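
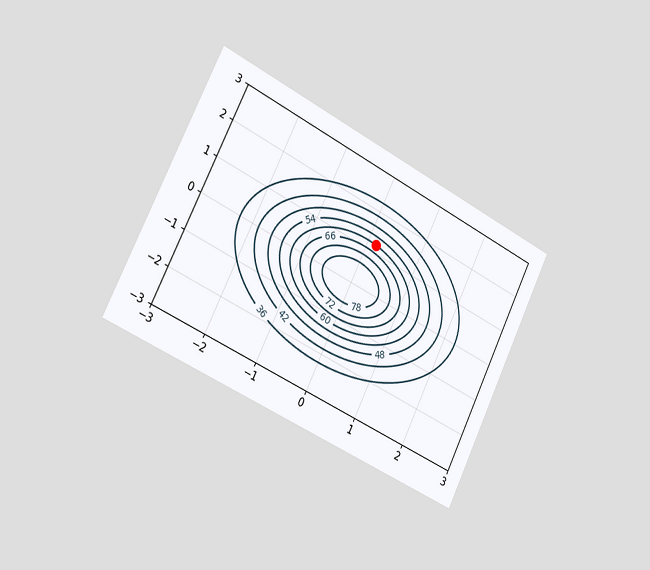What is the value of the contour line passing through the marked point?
60

The chart is tilted about 26° clockwise and viewed slightly from the left. The marked point sits on the contour labelled 60.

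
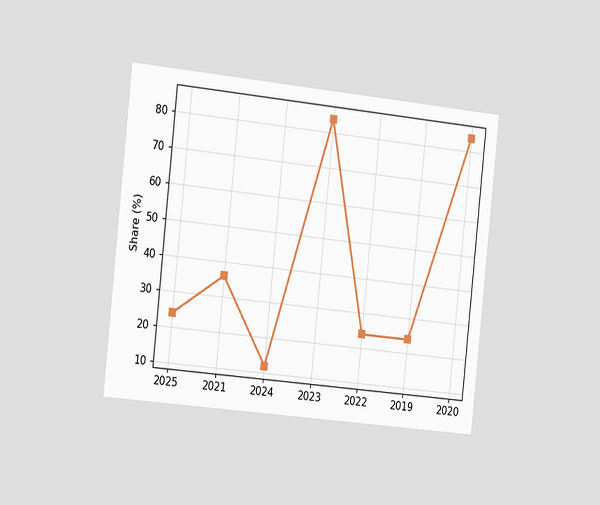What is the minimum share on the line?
The chart is tilted about 6° clockwise and viewed slightly from the left. The lowest point is at 2024, and reading across to the y-axis gives 12%.

12%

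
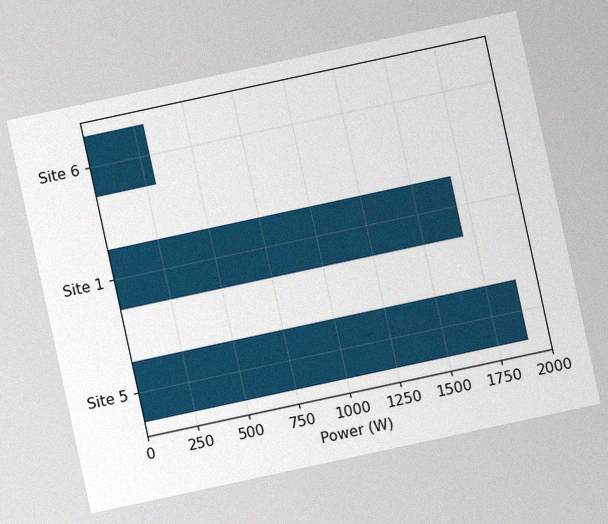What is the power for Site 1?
1700W

The chart is tilted about 12° counter-clockwise, with some photo noise. Reading along the chart's x-axis, the Site 1 bar reaches 1700W.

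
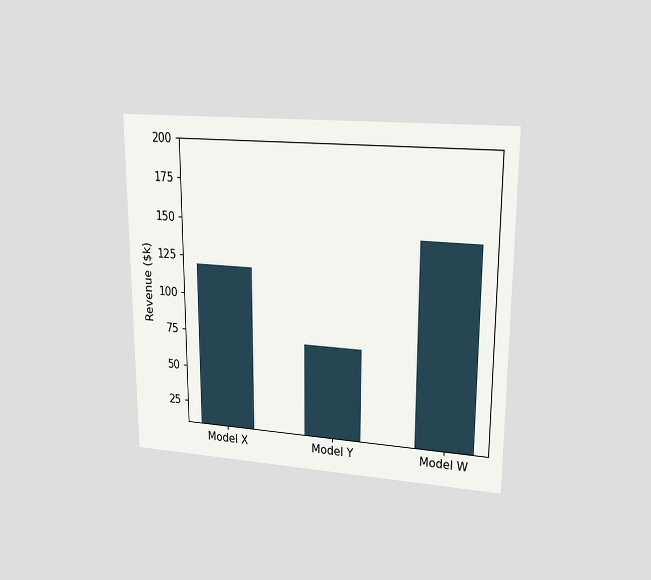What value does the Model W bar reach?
The chart is viewed at a slight angle. Reading along the chart's y-axis, the Model W bar reaches $144k.

$144k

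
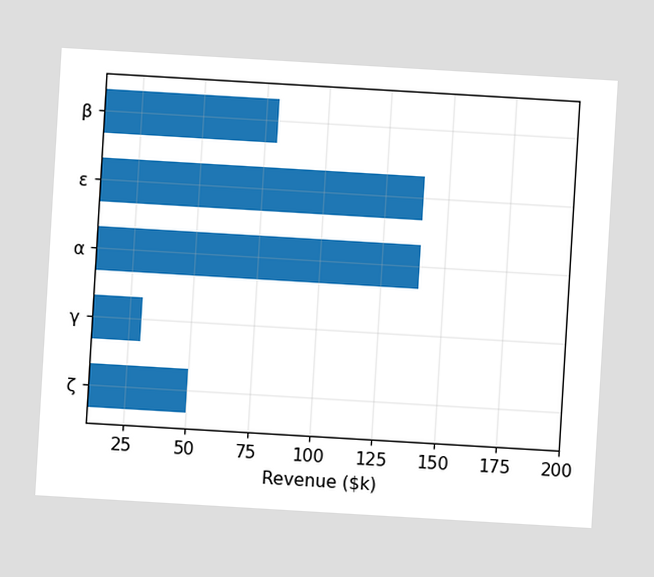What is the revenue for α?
$140k

The chart is tilted about 3° clockwise. Reading along the chart's x-axis, the α bar reaches $140k.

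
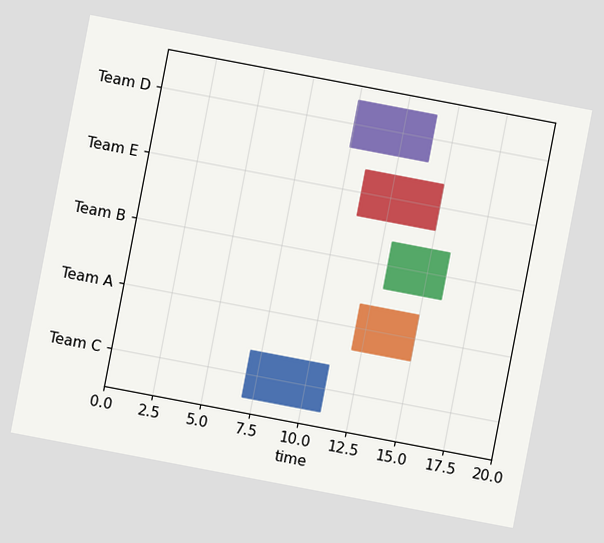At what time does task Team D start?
10

The chart is tilted about 11° clockwise. The Team D bar begins at t=10.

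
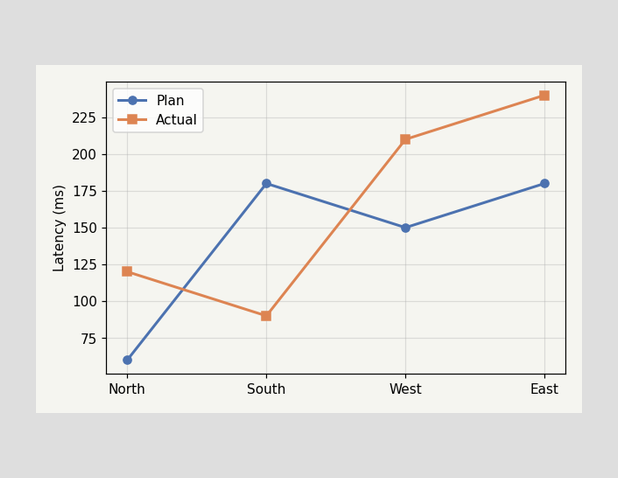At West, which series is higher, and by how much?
At West, Actual sits above the other line by 60ms.

Actual, by 60ms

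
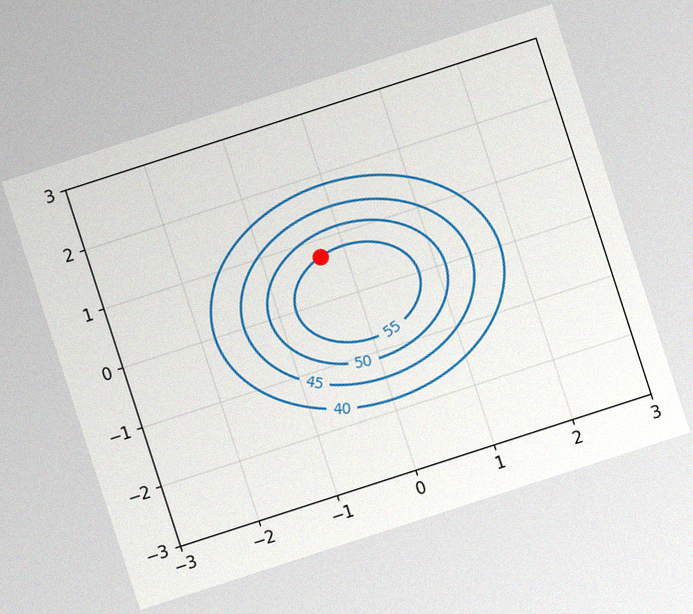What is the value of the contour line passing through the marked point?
The chart is tilted about 18° counter-clockwise, with some photo noise. The marked point sits on the contour labelled 55.

55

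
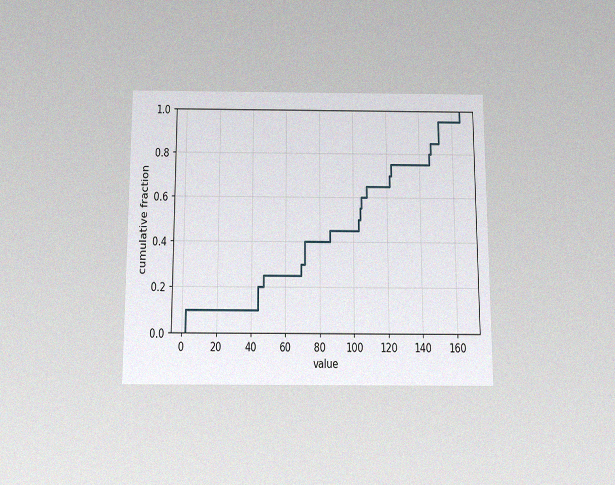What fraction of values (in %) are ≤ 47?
25%

The chart is viewed slightly from below, with some photo noise. At x=47 the ECDF step is at 25%.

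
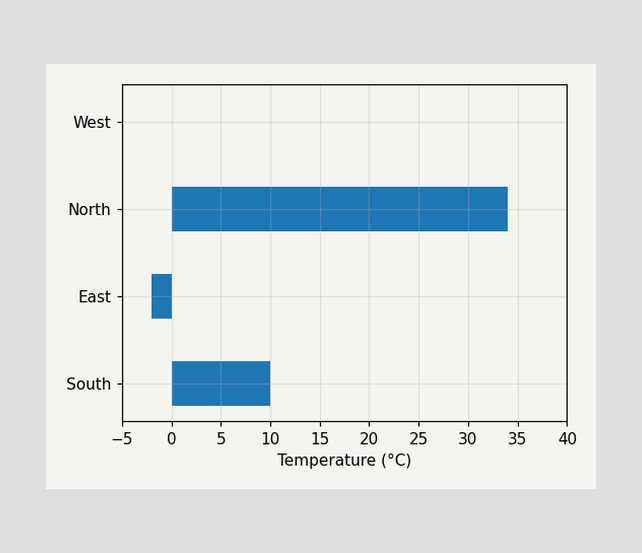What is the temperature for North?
Reading along the chart's x-axis, the North bar reaches 34°C.

34°C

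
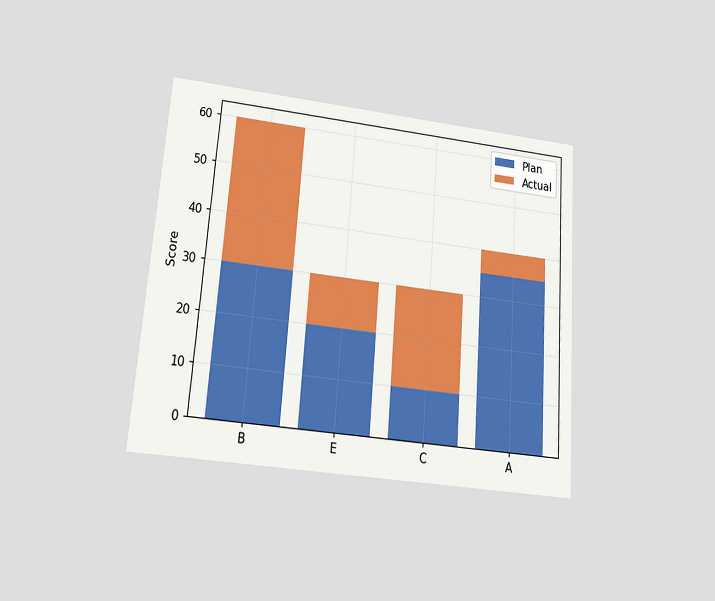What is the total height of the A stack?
40

The chart is tilted about 4° clockwise and viewed slightly from below. The A stack's top reaches 40 on the y-axis.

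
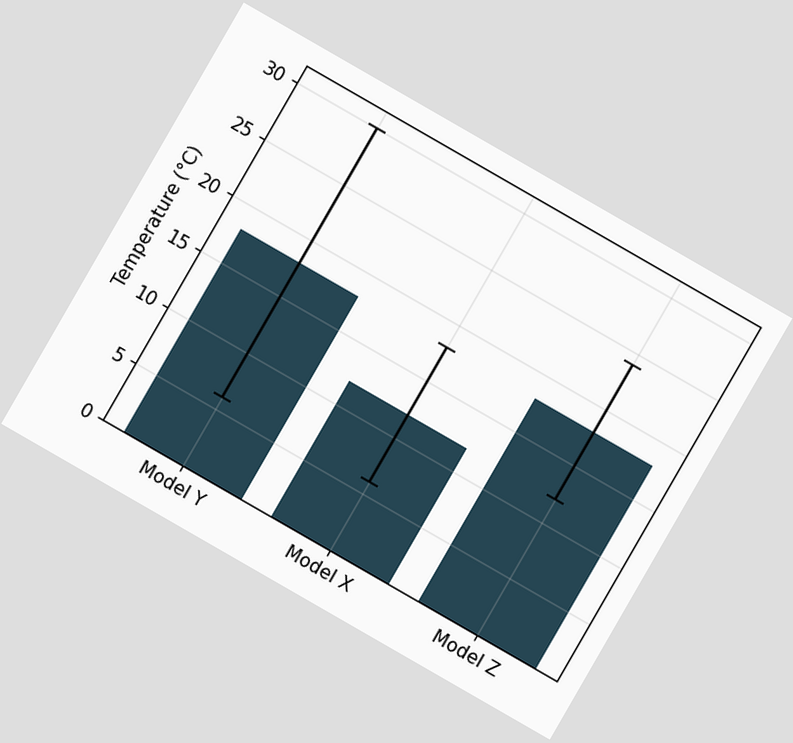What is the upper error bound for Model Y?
30°C

The chart is tilted about 30° clockwise. The Model Y bar's upper whisker reaches 30°C.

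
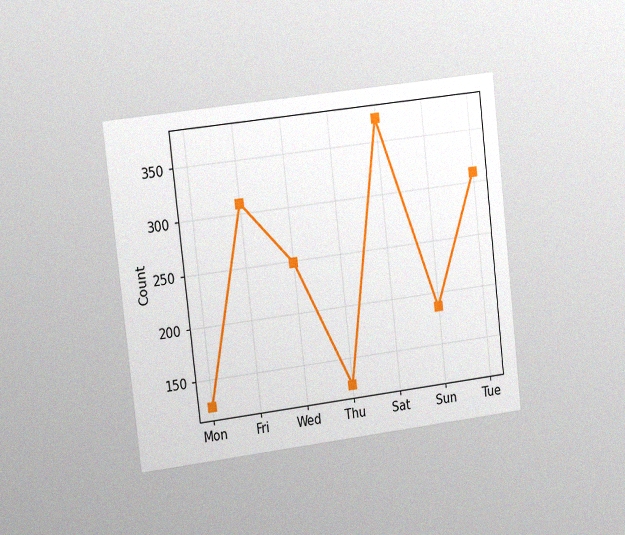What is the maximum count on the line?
The chart is tilted about 7° counter-clockwise and viewed slightly from the left, with some photo noise. The highest point is at Sat, and reading across to the y-axis gives 372.

372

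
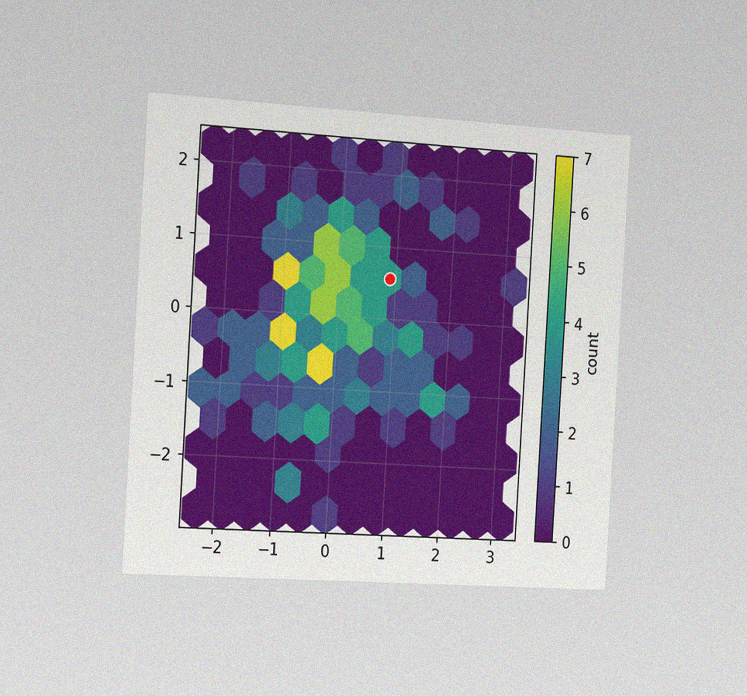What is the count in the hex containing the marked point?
4

The chart is tilted about 3° clockwise and viewed slightly from the left, with some photo noise. The marked hex reads 4 on the colorbar.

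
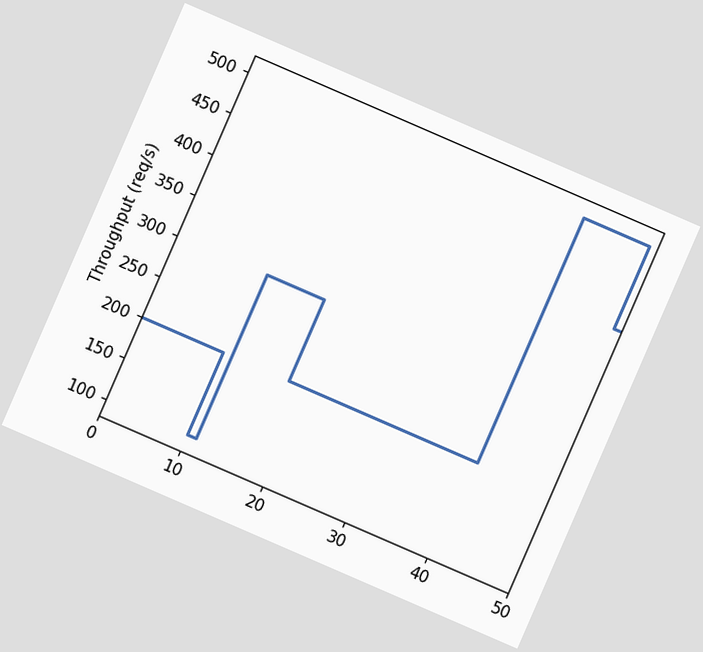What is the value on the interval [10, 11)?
The chart is tilted about 23° clockwise. On [10, 11) the step sits at 100req/s.

100req/s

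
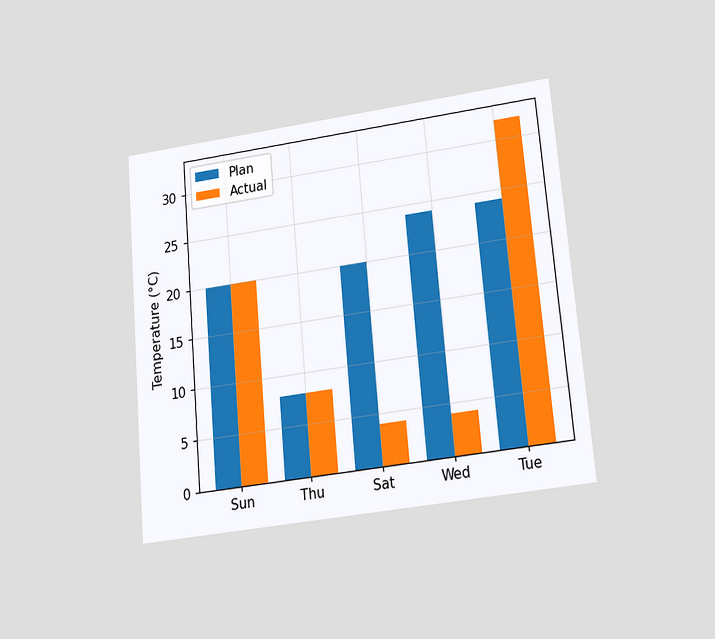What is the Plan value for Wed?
24°C

The chart is tilted about 5° counter-clockwise and viewed slightly from below. The Plan bar at Wed reaches 24°C on the y-axis.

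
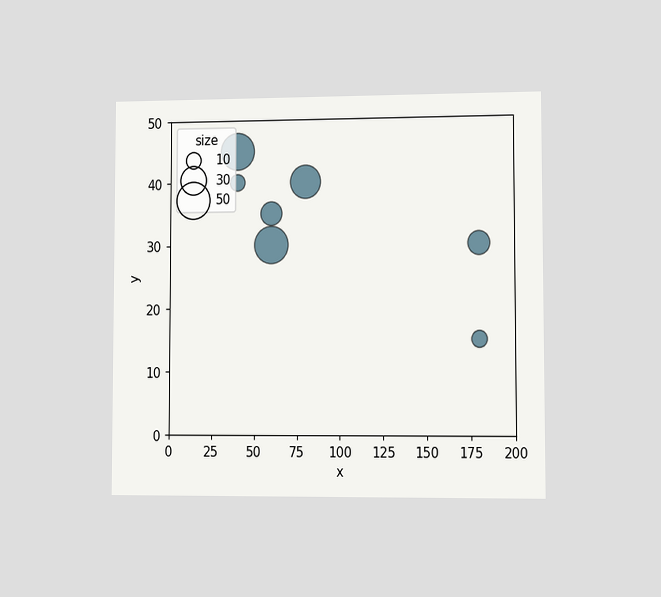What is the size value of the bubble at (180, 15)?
10

The chart is viewed slightly from the right. Matching the bubble at (180, 15) against the size legend gives 10.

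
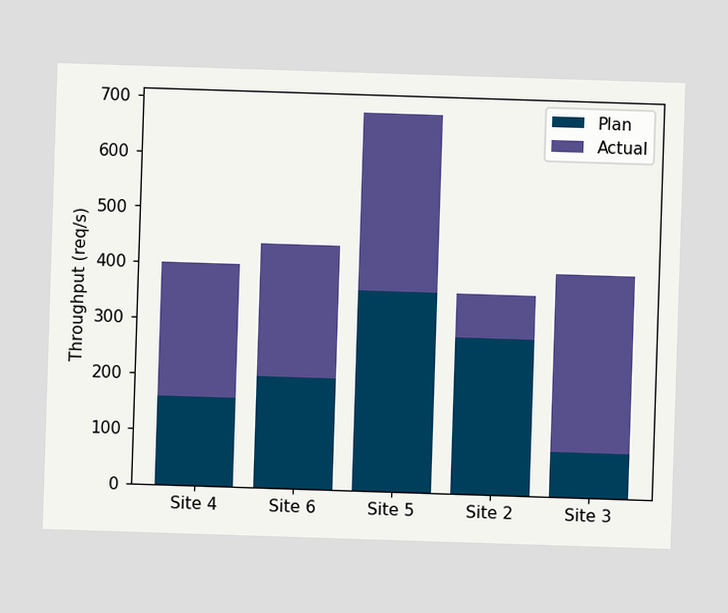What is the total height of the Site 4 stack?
The Site 4 stack's top reaches 400req/s on the y-axis.

400req/s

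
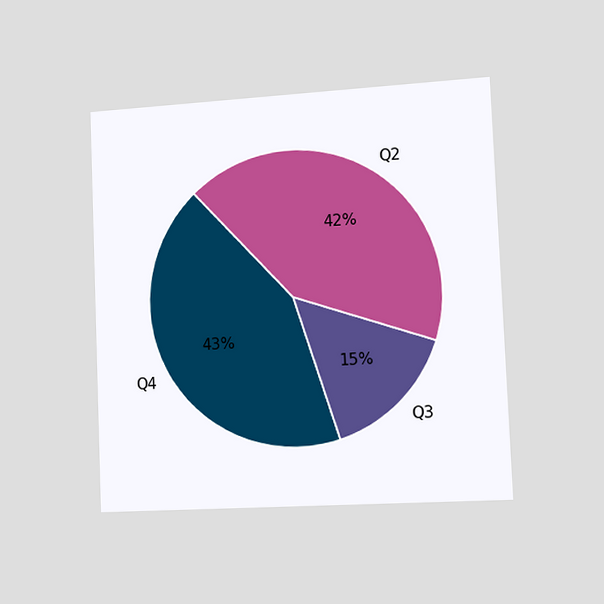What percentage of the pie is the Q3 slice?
The chart is tilted about 2° counter-clockwise and viewed slightly from the right. The Q3 slice takes up 15% of the pie.

15%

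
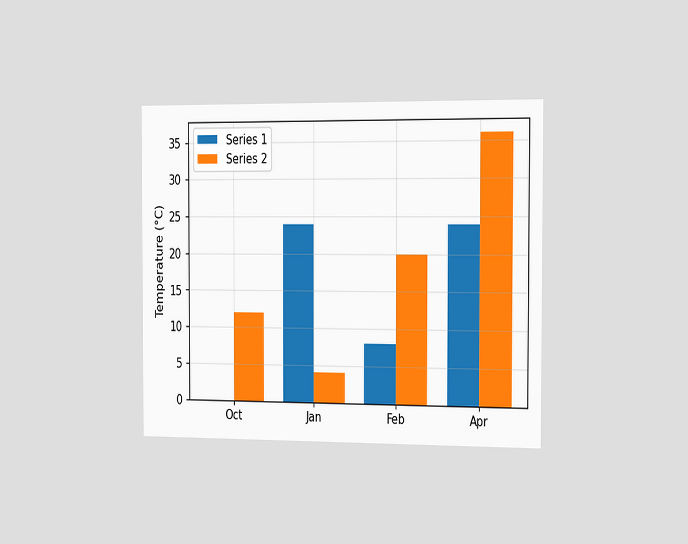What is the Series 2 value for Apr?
The chart is viewed slightly from the right. The Series 2 bar at Apr reaches 36°C on the y-axis.

36°C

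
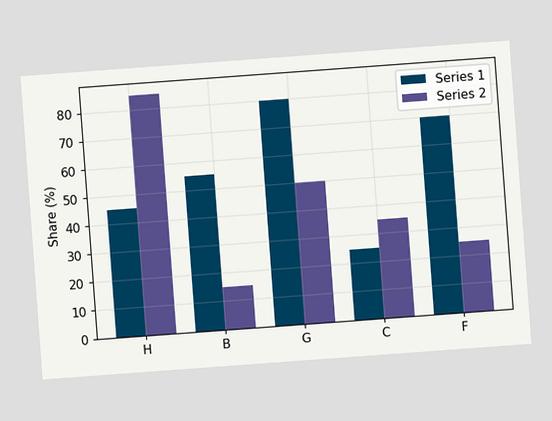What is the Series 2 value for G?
50%

The chart is tilted about 4° counter-clockwise. The Series 2 bar at G reaches 50% on the y-axis.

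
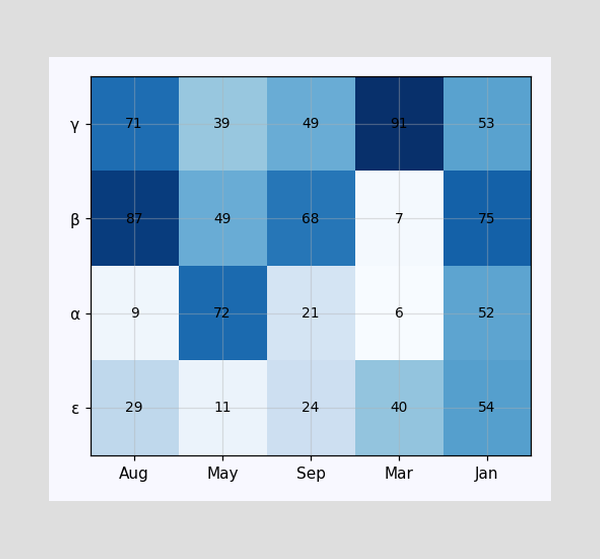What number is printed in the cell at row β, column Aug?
87

The (β, Aug) cell reads 87.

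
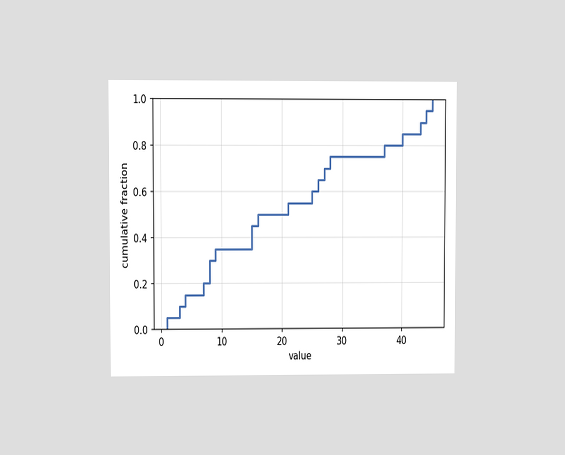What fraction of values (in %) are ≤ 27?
The chart is viewed at a slight angle. At x=27 the ECDF step is at 70%.

70%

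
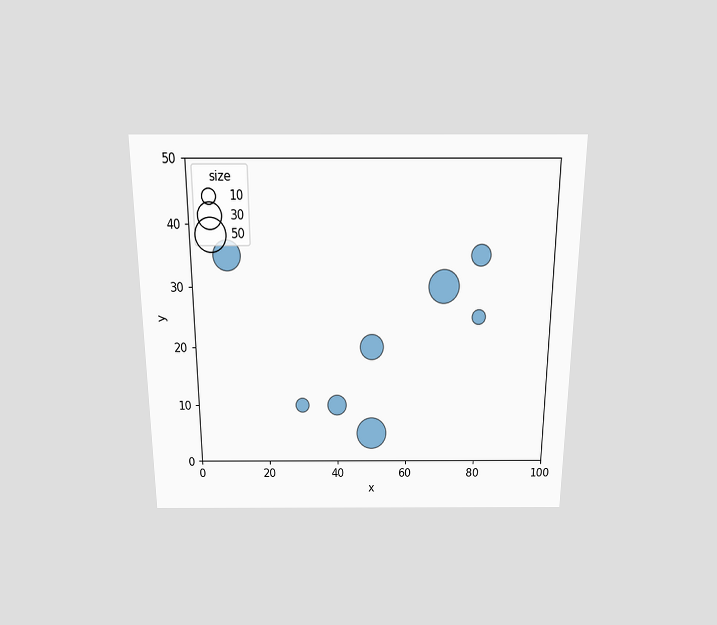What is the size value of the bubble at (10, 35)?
40

The chart is viewed slightly from above. Matching the bubble at (10, 35) against the size legend gives 40.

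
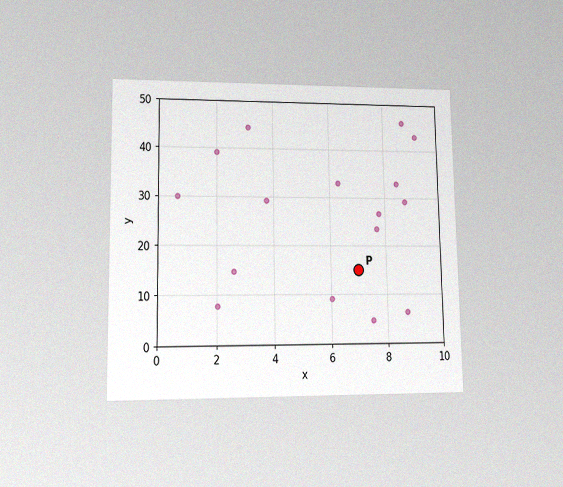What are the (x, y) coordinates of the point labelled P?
(7, 15)

The chart is viewed at a slight angle, with some photo noise. Following the gridlines from P to each axis, P sits at (7, 15).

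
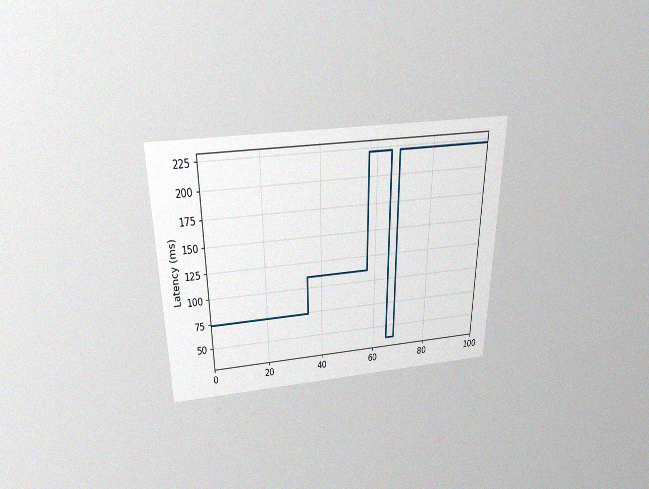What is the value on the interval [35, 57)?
111ms

The chart is viewed slightly from above, with some photo noise. On [35, 57) the step sits at 111ms.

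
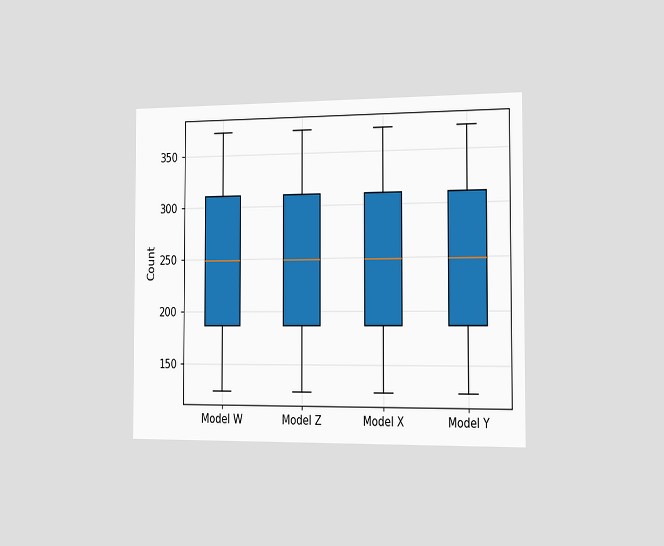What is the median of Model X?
248

The chart is viewed slightly from the right. The median line in the Model X box sits at 248.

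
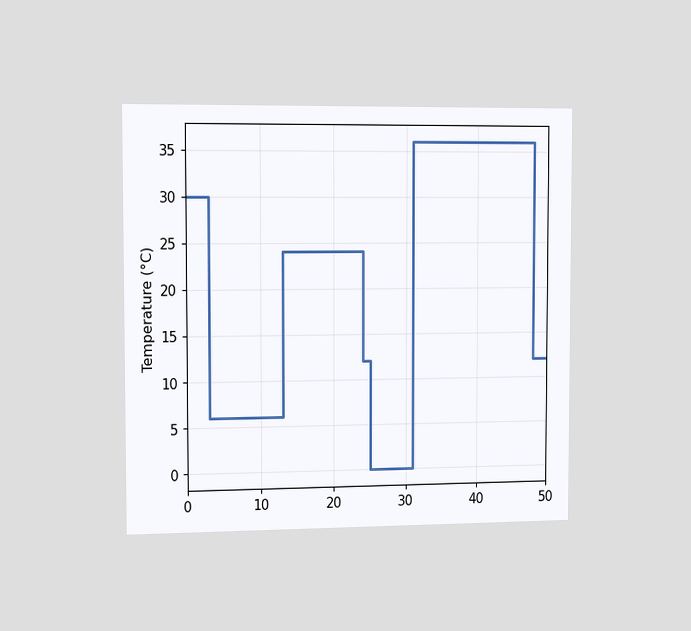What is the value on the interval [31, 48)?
36°C

The chart is viewed slightly from the left. On [31, 48) the step sits at 36°C.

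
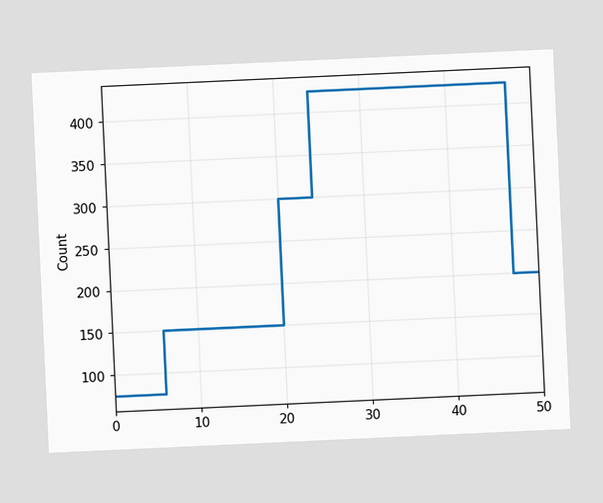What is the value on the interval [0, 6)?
The chart is tilted about 3° counter-clockwise. On [0, 6) the step sits at 75.

75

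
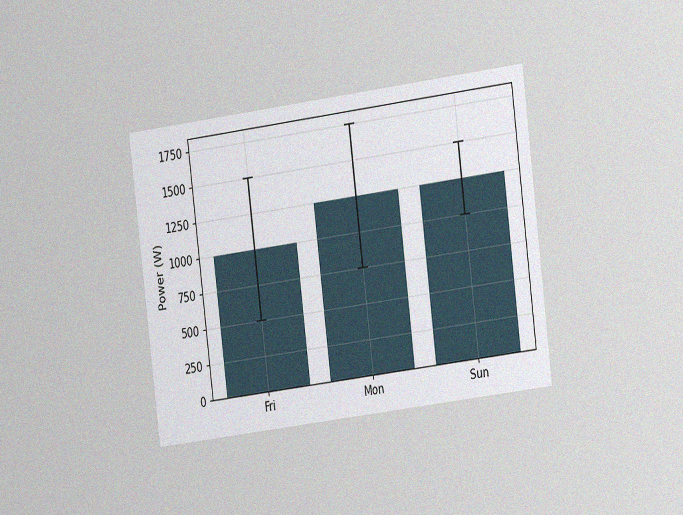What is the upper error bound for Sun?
The chart is tilted about 7° counter-clockwise and viewed slightly from the right, with some photo noise. The Sun bar's upper whisker reaches 1500W.

1500W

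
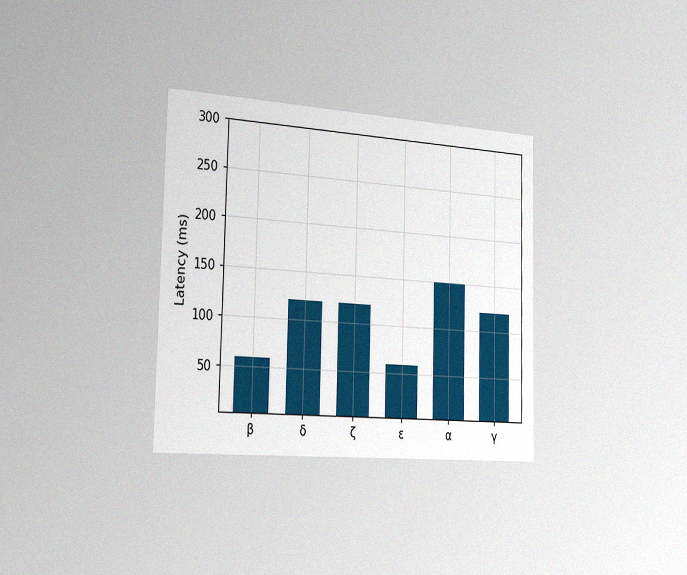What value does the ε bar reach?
60ms

The chart is viewed slightly from the left, with some photo noise. Reading along the chart's y-axis, the ε bar reaches 60ms.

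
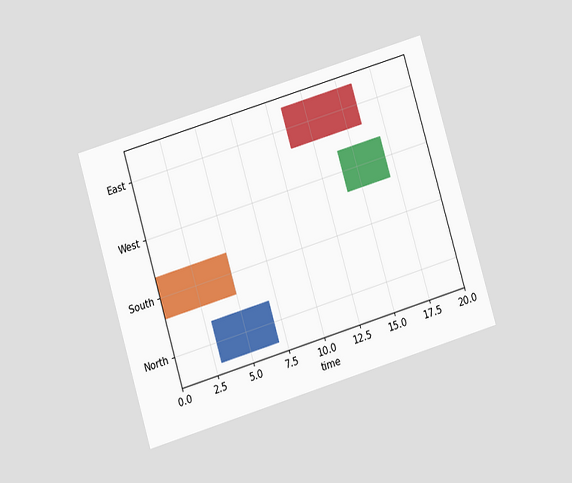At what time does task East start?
The chart is tilted about 17° counter-clockwise and viewed at a slight angle. The East bar begins at t=11.

11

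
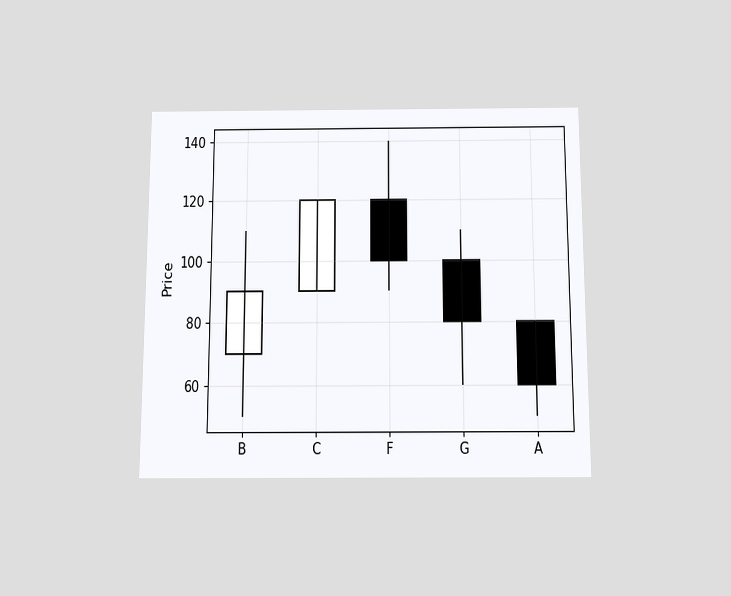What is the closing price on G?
The chart is viewed slightly from below. The G candle closes at 80.

80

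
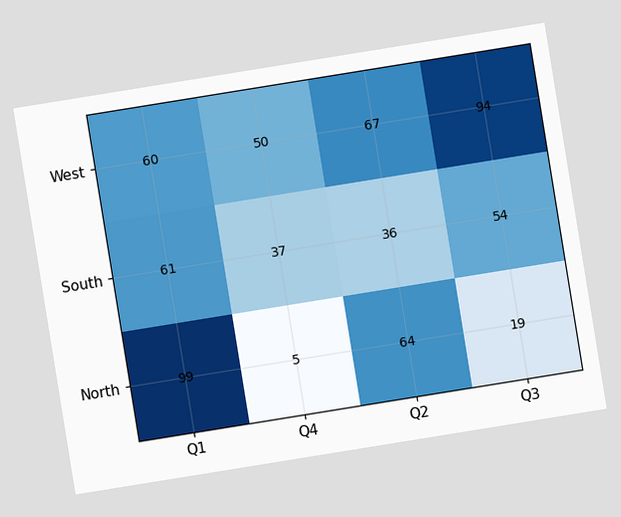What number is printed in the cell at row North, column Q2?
The chart is tilted about 9° counter-clockwise. The (North, Q2) cell reads 64.

64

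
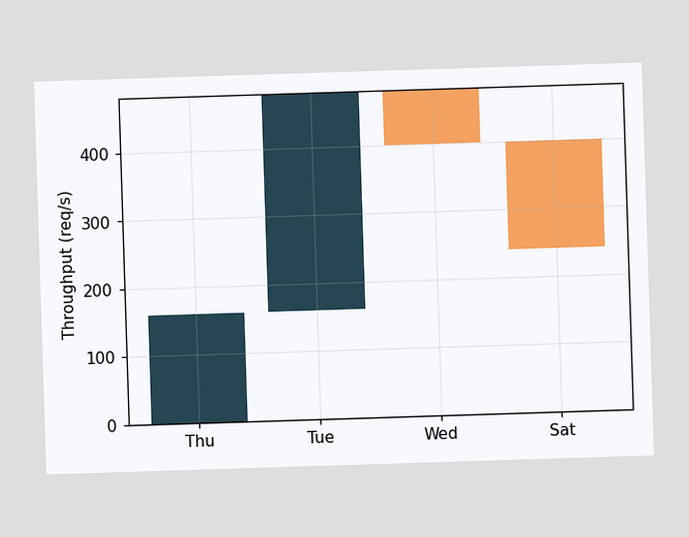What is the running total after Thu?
160req/s

After Thu the running total reaches 160req/s.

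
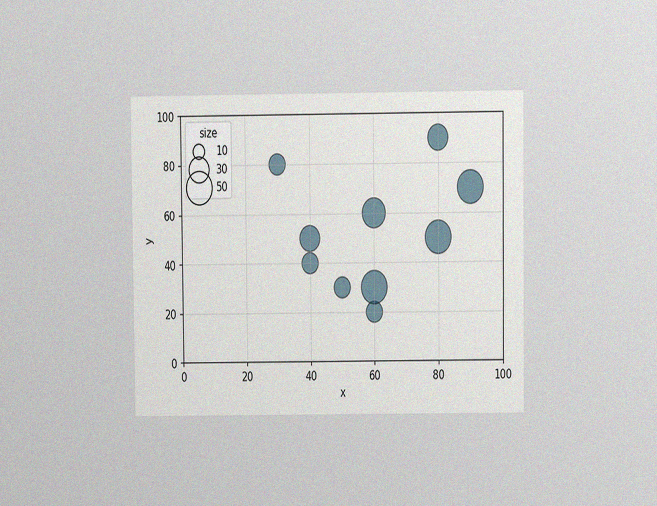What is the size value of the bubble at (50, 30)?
20

The chart is viewed at a slight angle, with some photo noise. Matching the bubble at (50, 30) against the size legend gives 20.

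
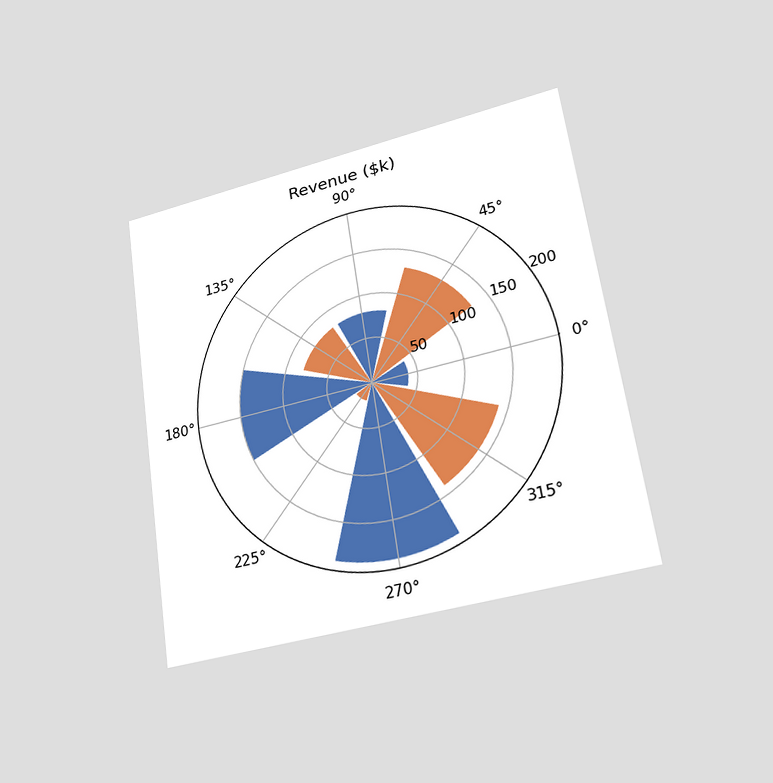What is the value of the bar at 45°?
The chart is tilted about 8° counter-clockwise and viewed at a slight angle. The bar at 45° reaches $130k on the radial axis.

$130k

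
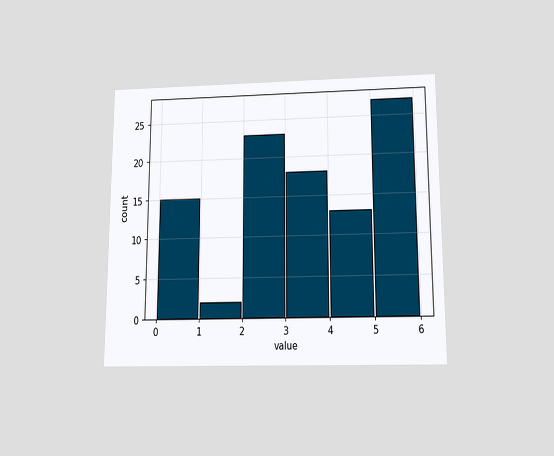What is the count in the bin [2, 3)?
23

The chart is viewed slightly from below. The [2, 3) bin has height 23.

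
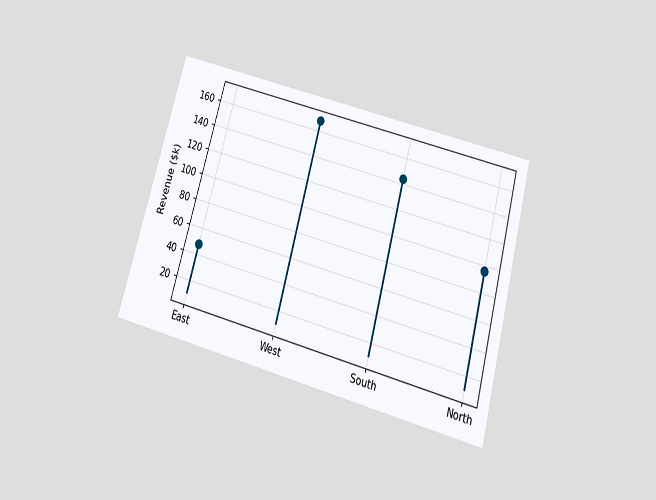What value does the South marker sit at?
The chart is tilted about 15° clockwise and viewed slightly from below. The South marker sits at $144k.

$144k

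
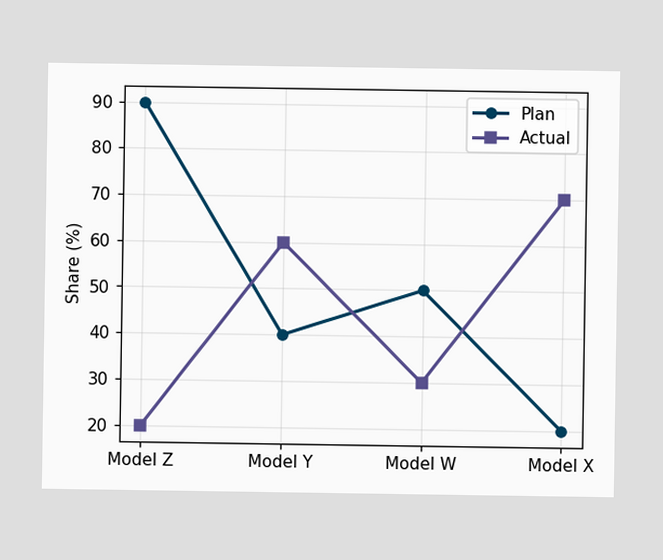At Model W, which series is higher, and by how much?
Plan, by 20%

At Model W, Plan sits above the other line by 20%.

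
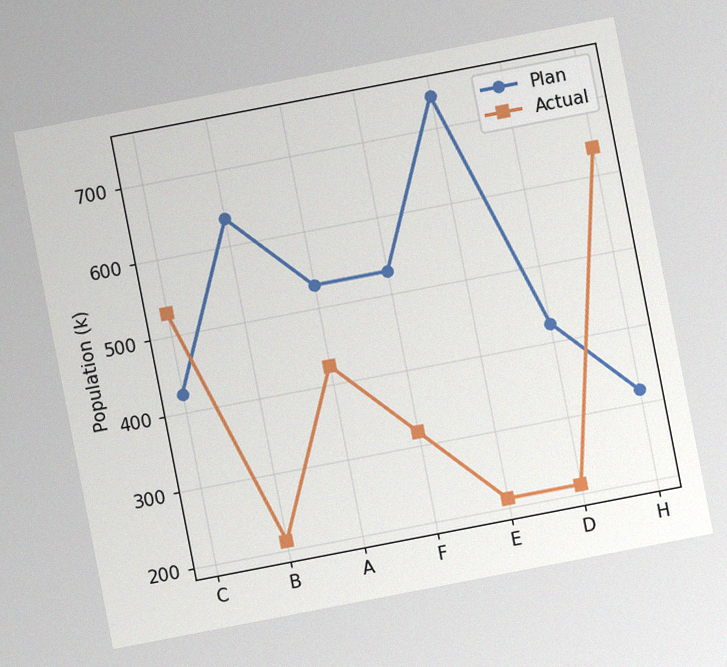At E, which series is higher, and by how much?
The chart is tilted about 11° counter-clockwise, with some photo noise. At E, Plan sits above the other line by 530k.

Plan, by 530k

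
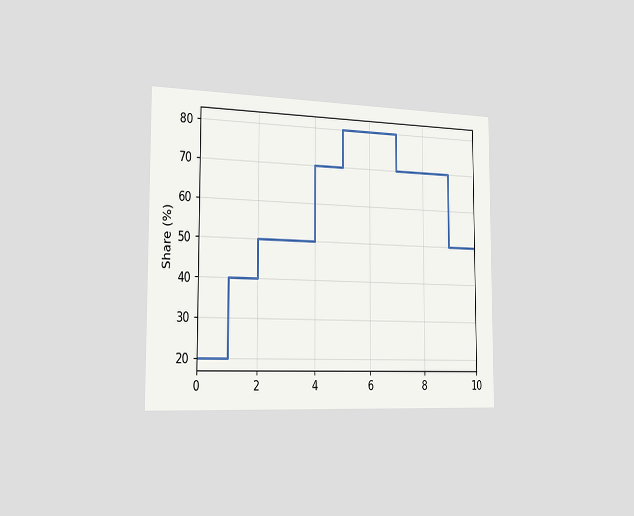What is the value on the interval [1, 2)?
The chart is viewed slightly from the left. On [1, 2) the step sits at 40%.

40%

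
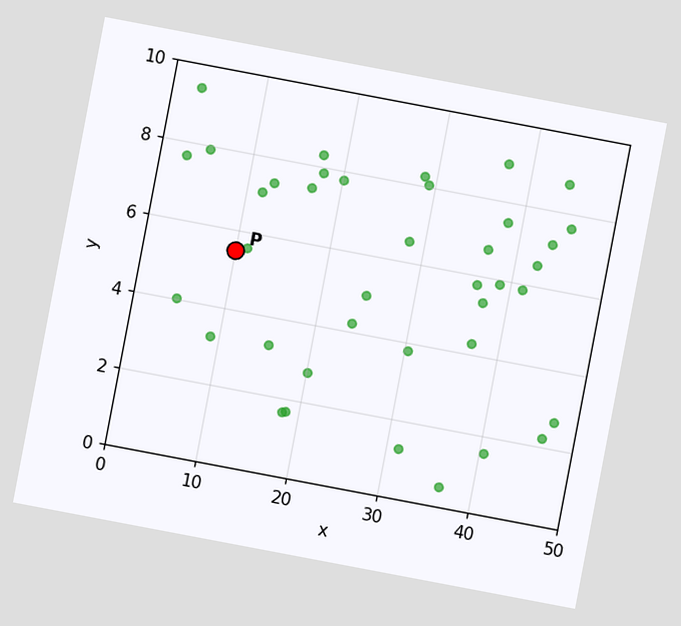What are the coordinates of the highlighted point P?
The chart is tilted about 11° clockwise. Following the gridlines from P to each axis, P sits at (10, 5.5).

(10, 5.5)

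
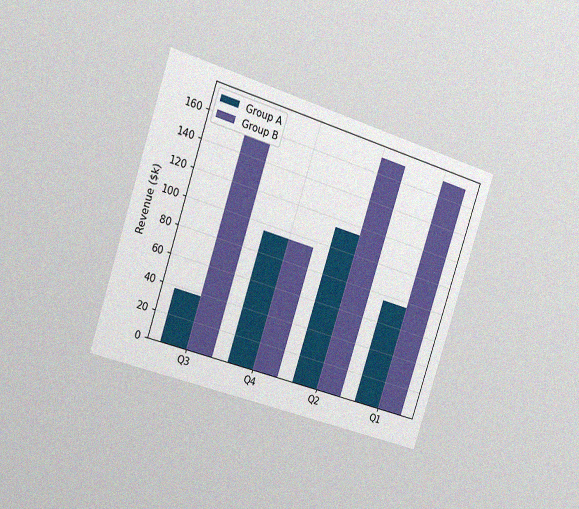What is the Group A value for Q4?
The chart is tilted about 18° clockwise and viewed slightly from the left, with some photo noise. The Group A bar at Q4 reaches $95k on the y-axis.

$95k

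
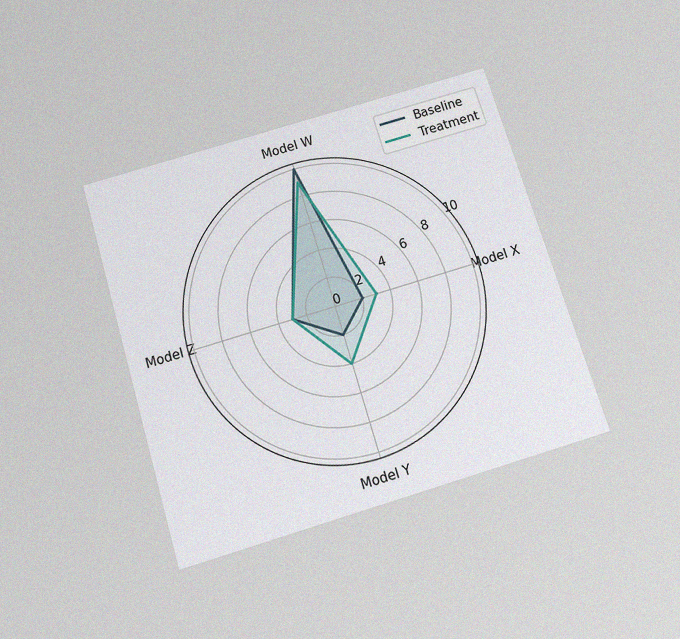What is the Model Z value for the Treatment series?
The chart is tilted about 17° counter-clockwise and viewed slightly from below, with some photo noise. On the Model Z axis, Treatment reaches 3.

3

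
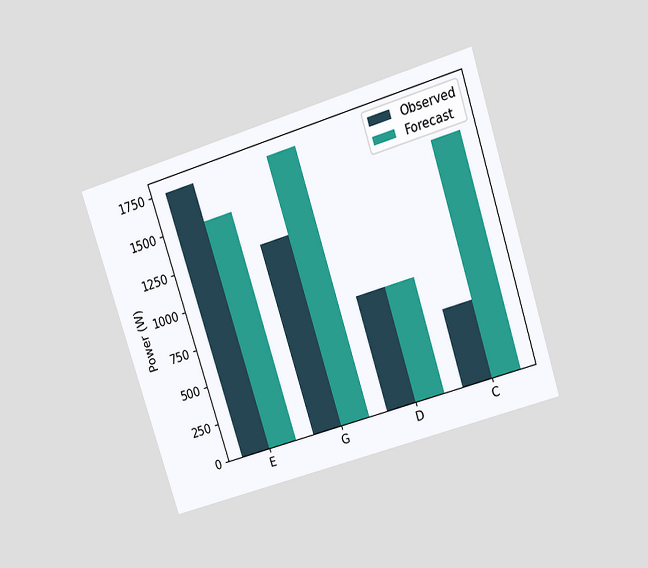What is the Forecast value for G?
The chart is tilted about 18° counter-clockwise and viewed at a slight angle. The Forecast bar at G reaches 1750W on the y-axis.

1750W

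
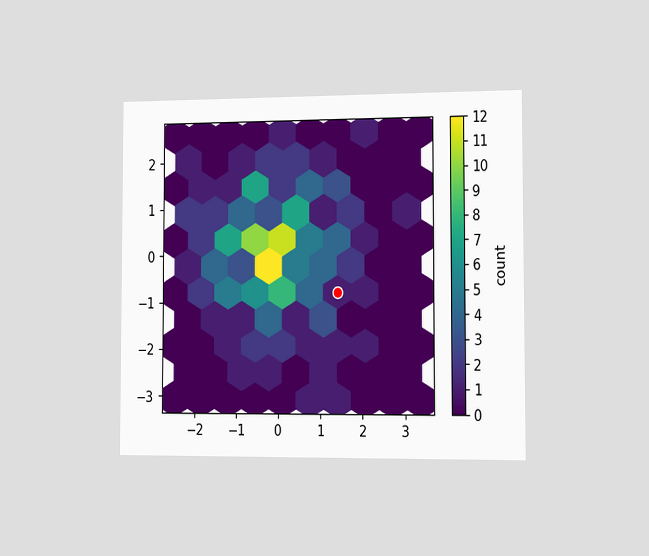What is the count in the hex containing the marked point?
The chart is viewed slightly from the right. The marked hex reads 1 on the colorbar.

1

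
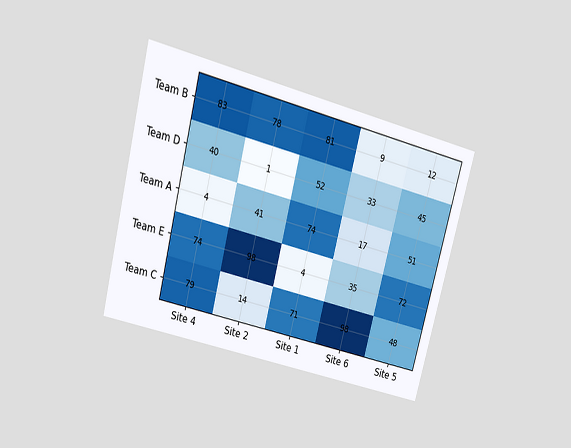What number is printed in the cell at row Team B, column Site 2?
The chart is tilted about 14° clockwise and viewed at a slight angle. The (Team B, Site 2) cell reads 78.

78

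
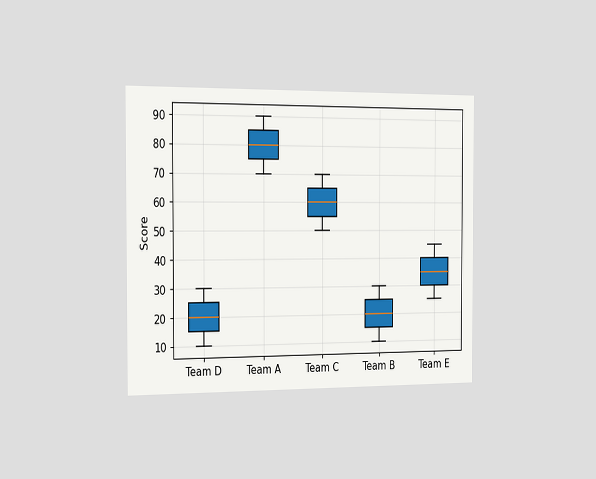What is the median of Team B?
The chart is viewed slightly from the left. The median line in the Team B box sits at 20.

20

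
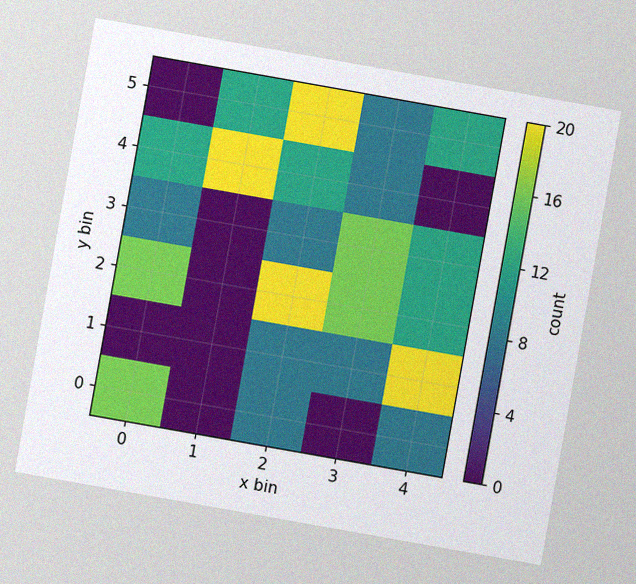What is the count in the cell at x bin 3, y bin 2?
16

The chart is tilted about 10° clockwise, with some photo noise. Matching the cell (3, 2) against the colorbar gives 16.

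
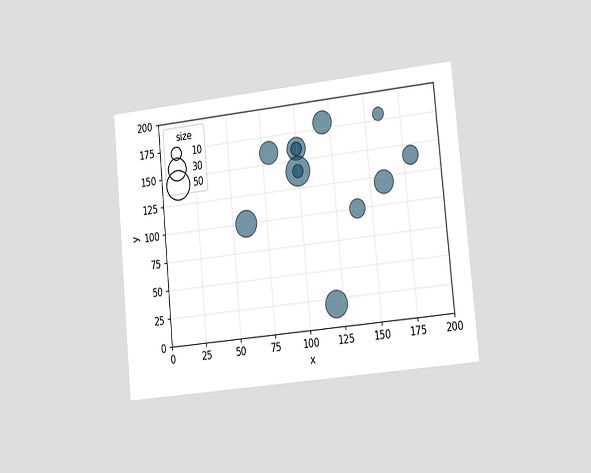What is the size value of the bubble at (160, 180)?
The chart is tilted about 5° counter-clockwise and viewed slightly from the right. Matching the bubble at (160, 180) against the size legend gives 10.

10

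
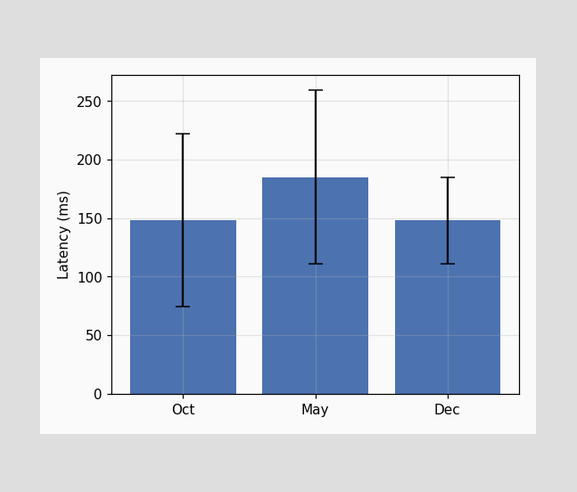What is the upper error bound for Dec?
185ms

The Dec bar's upper whisker reaches 185ms.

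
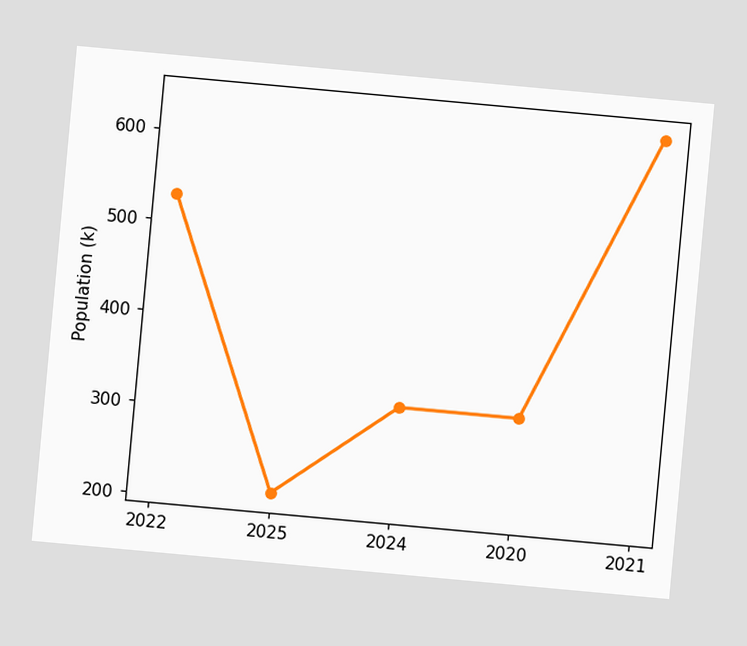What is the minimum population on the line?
The chart is tilted about 5° clockwise. The lowest point is at 2025, and reading across to the y-axis gives 212k.

212k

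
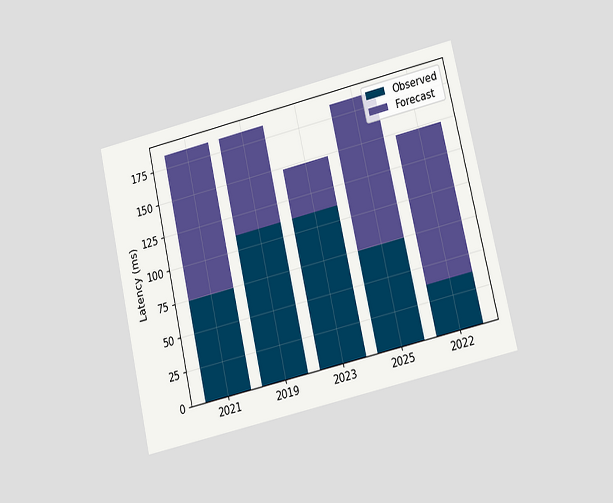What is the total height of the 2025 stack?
185ms

The chart is tilted about 13° counter-clockwise and viewed at a slight angle. The 2025 stack's top reaches 185ms on the y-axis.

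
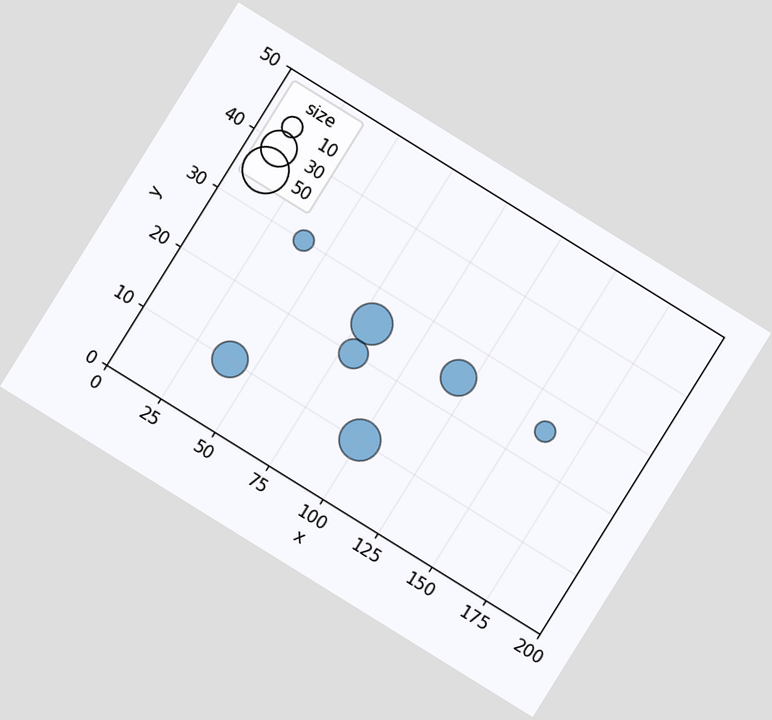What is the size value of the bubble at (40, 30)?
The chart is tilted about 32° clockwise. Matching the bubble at (40, 30) against the size legend gives 10.

10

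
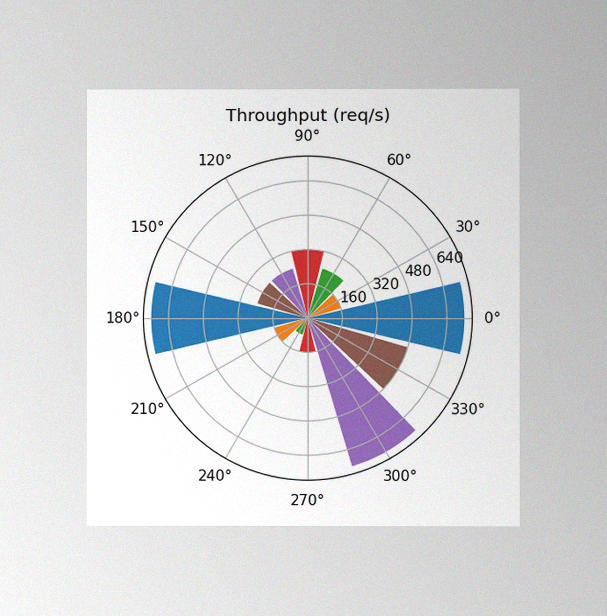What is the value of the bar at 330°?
480req/s

The chart is viewed at a slight angle, with some photo noise. The bar at 330° reaches 480req/s on the radial axis.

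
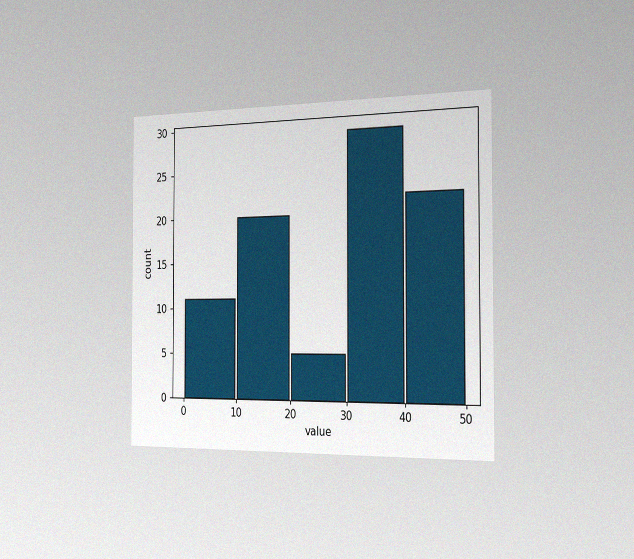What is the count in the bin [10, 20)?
20

The chart is viewed slightly from the right, with some photo noise. The [10, 20) bin has height 20.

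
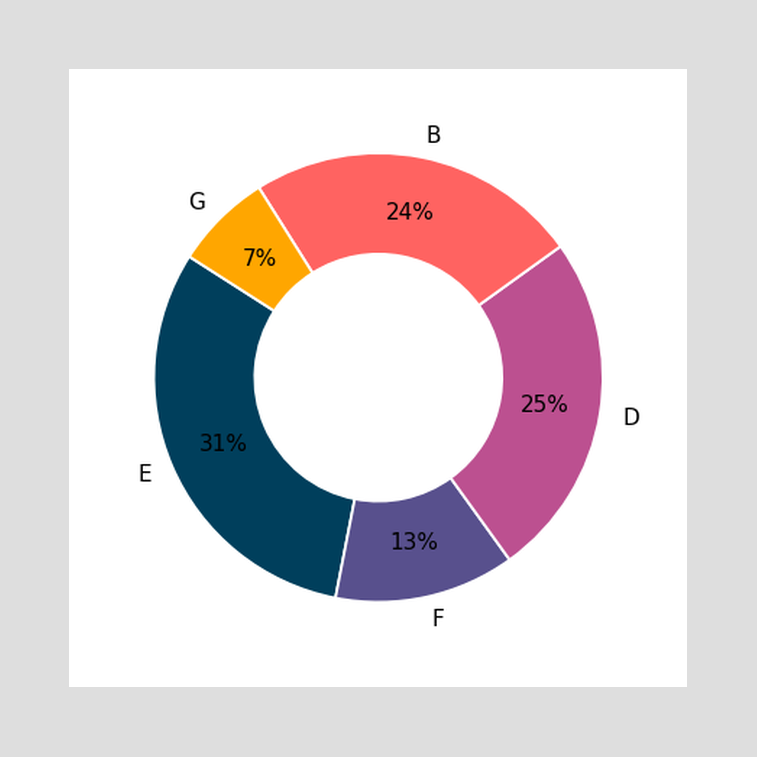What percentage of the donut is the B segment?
The B segment takes up 24% of the ring.

24%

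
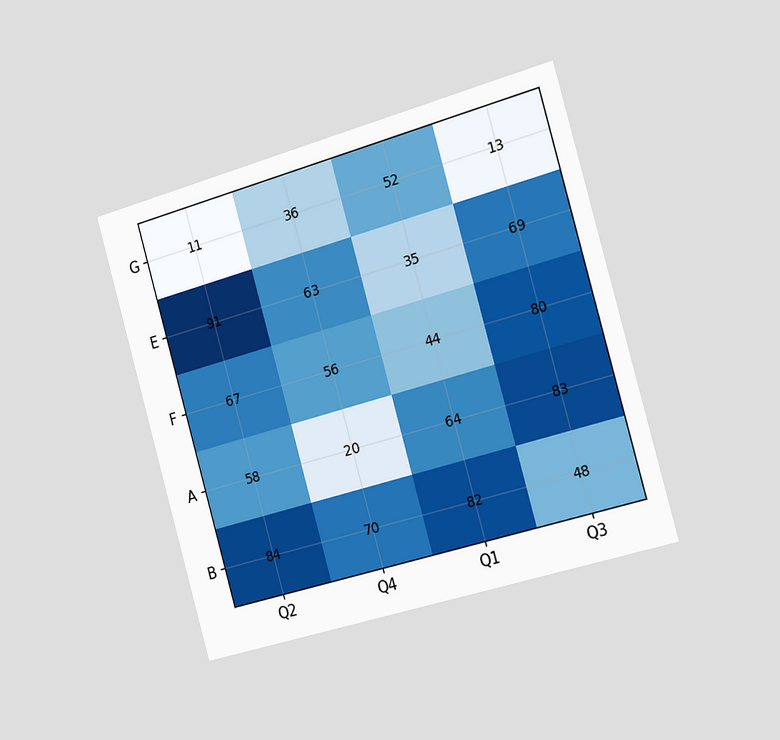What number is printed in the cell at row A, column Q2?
58

The chart is tilted about 16° counter-clockwise and viewed slightly from the right. The (A, Q2) cell reads 58.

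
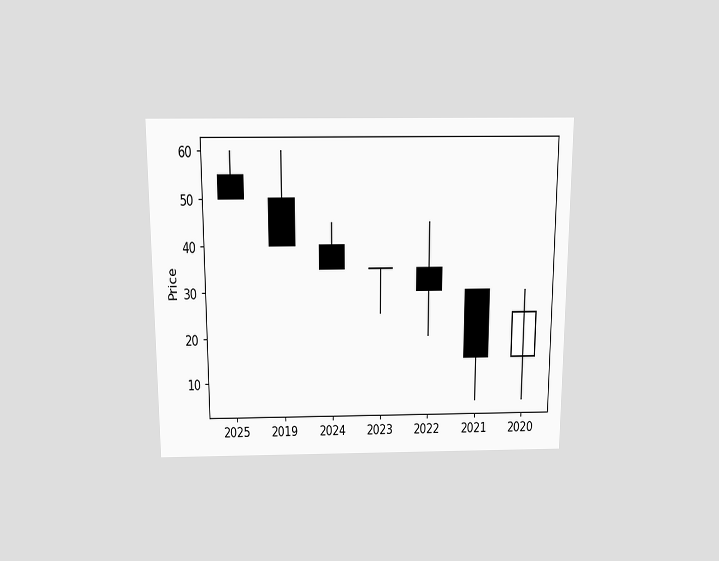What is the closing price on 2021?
The chart is viewed slightly from above. The 2021 candle closes at 15.

15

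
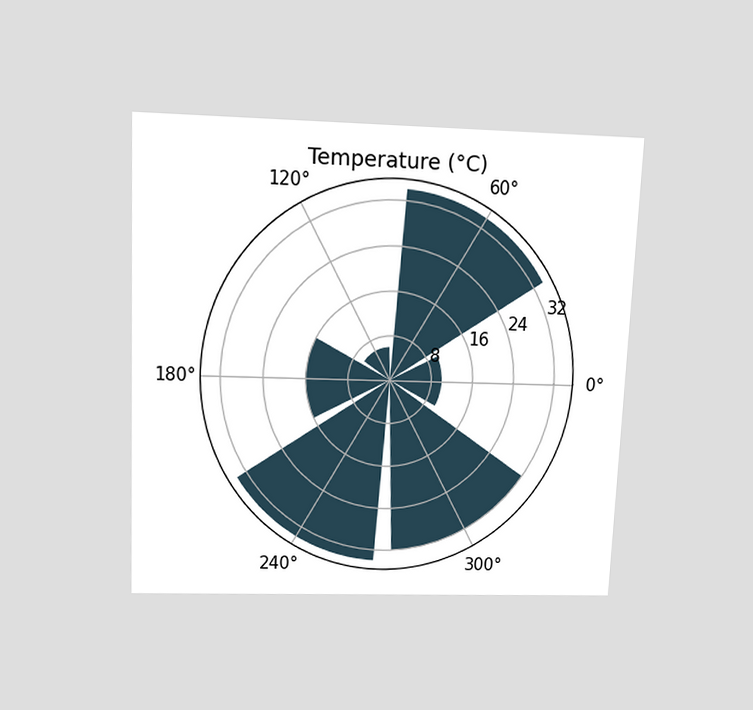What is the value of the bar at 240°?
The chart is tilted about 2° clockwise and viewed slightly from above. The bar at 240° reaches 34°C on the radial axis.

34°C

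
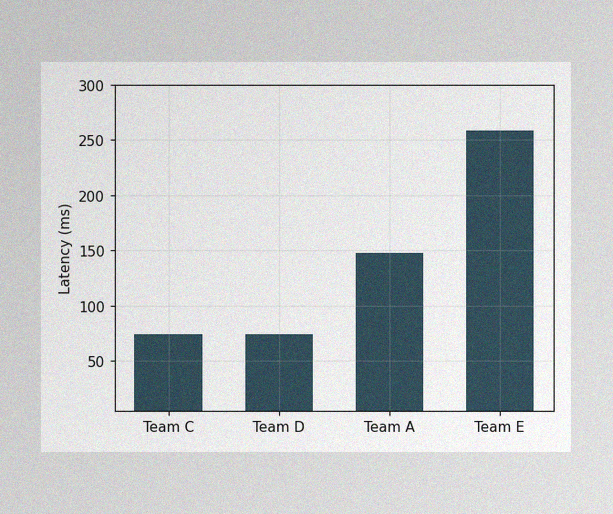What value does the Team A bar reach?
The image has some photo noise and uneven lighting. Reading along the chart's y-axis, the Team A bar reaches 148ms.

148ms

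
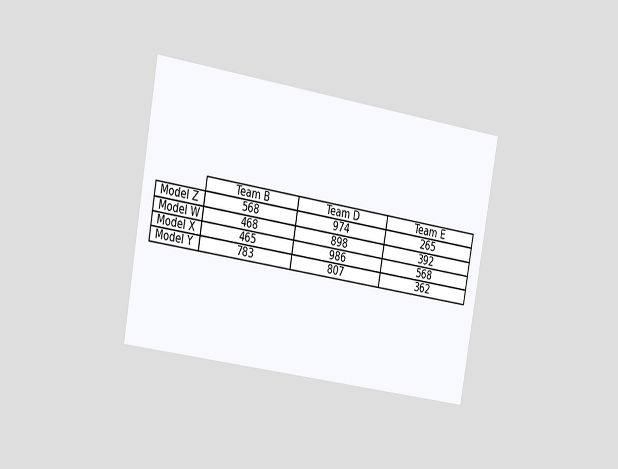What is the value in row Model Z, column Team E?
265

The chart is tilted about 10° clockwise and viewed slightly from the left. The (Model Z, Team E) cell reads 265.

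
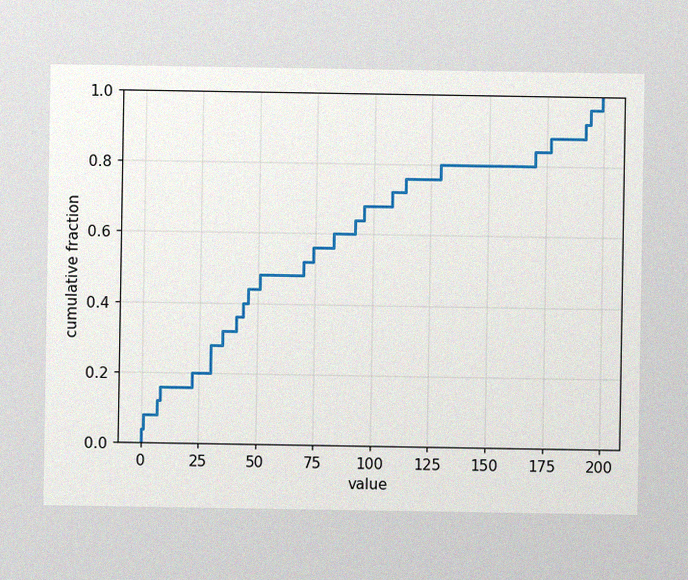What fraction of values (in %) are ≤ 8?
16%

The image has some photo noise and uneven lighting. At x=8 the ECDF step is at 16%.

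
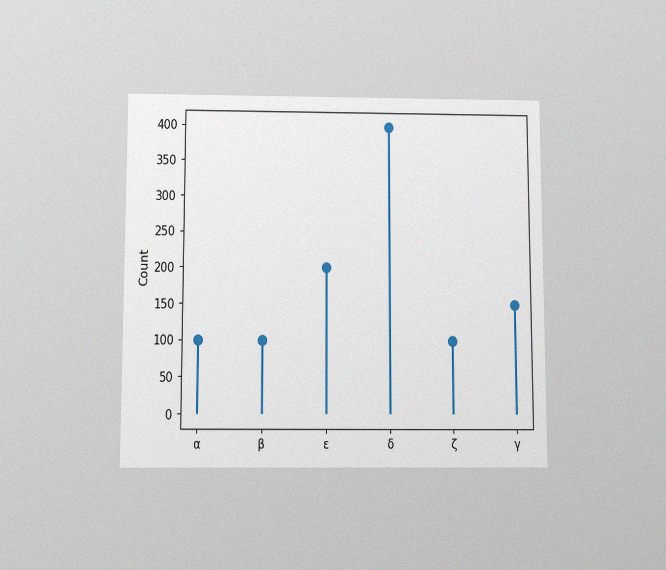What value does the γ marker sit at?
150

The chart is viewed slightly from below, with some photo noise. The γ marker sits at 150.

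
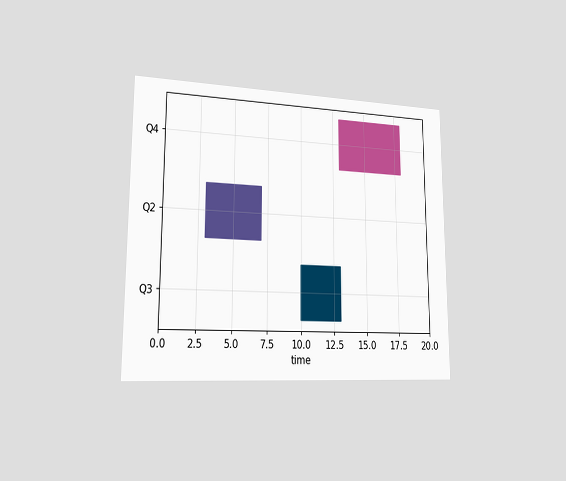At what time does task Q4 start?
The chart is viewed slightly from the left. The Q4 bar begins at t=13.

13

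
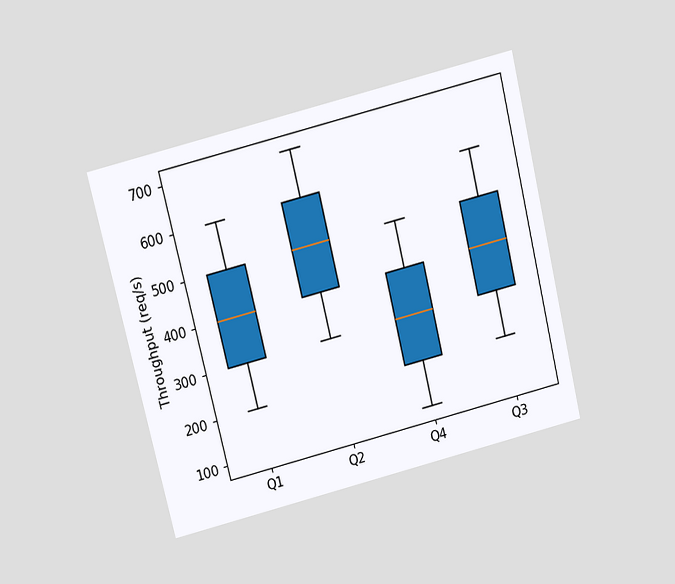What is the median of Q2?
The chart is tilted about 14° counter-clockwise and viewed slightly from above. The median line in the Q2 box sits at 500req/s.

500req/s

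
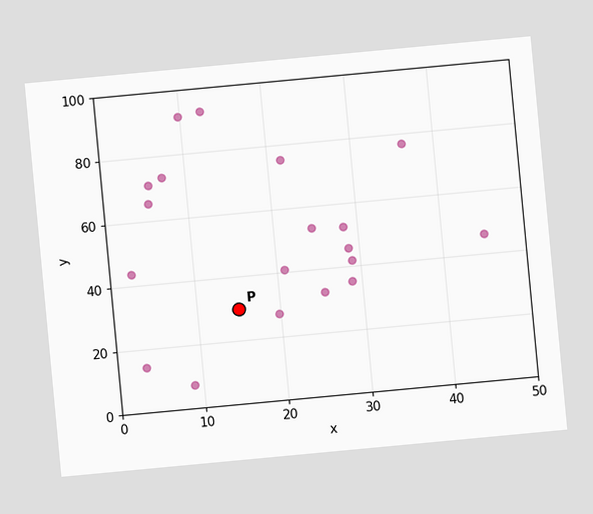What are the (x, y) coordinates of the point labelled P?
The chart is tilted about 5° counter-clockwise. Following the gridlines from P to each axis, P sits at (15, 30).

(15, 30)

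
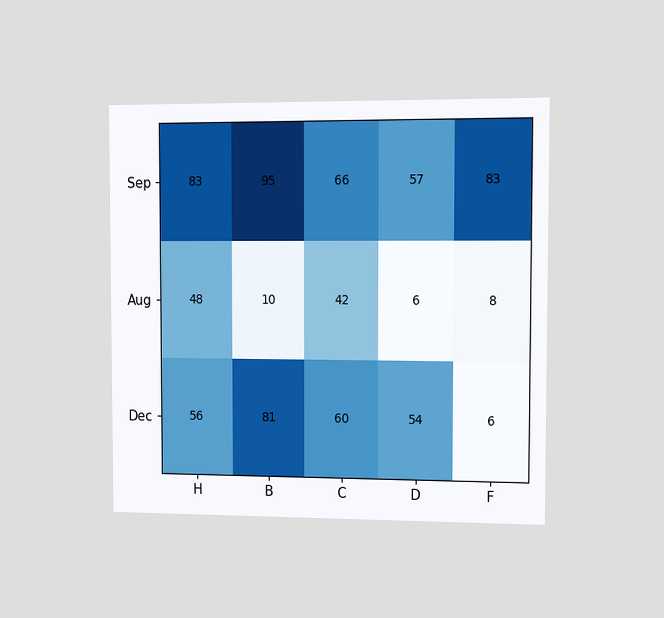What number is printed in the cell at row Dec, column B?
81

The chart is viewed slightly from the right. The (Dec, B) cell reads 81.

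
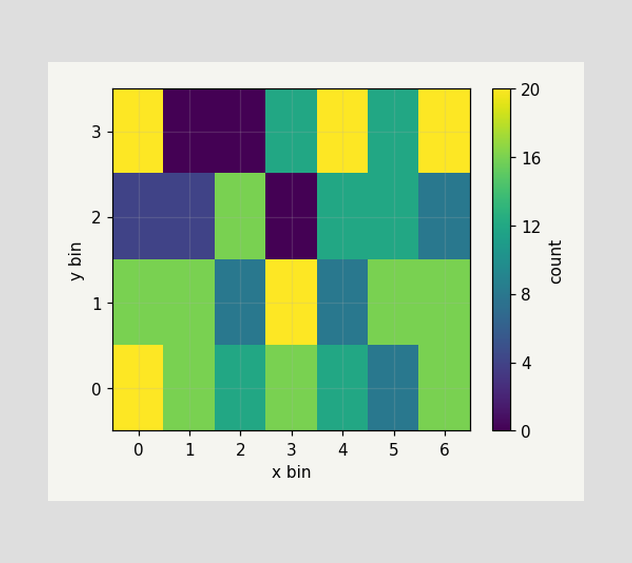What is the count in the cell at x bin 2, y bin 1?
8

Matching the cell (2, 1) against the colorbar gives 8.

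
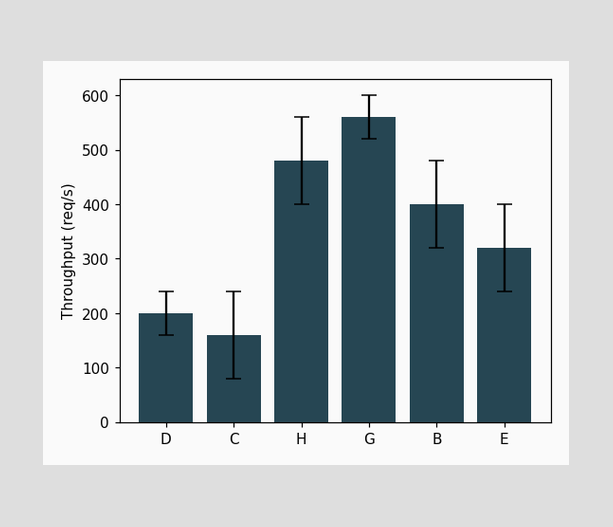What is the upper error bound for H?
560req/s

The H bar's upper whisker reaches 560req/s.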